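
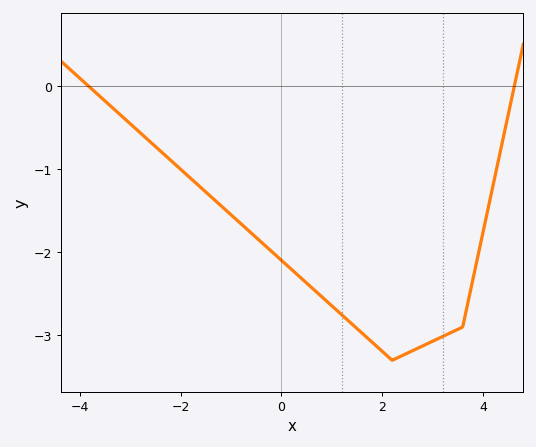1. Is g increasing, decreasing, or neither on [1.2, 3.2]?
neither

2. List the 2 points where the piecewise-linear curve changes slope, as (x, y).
(2.2, -3.3); (3.6, -2.9)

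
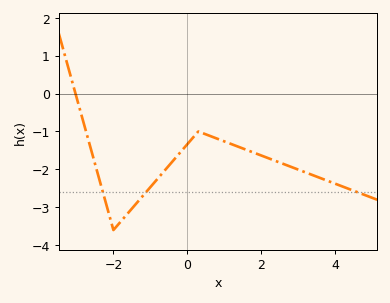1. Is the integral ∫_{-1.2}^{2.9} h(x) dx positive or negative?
negative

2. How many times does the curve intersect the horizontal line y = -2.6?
3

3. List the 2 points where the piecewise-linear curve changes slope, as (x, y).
(-2, -3.6); (0.3, -1)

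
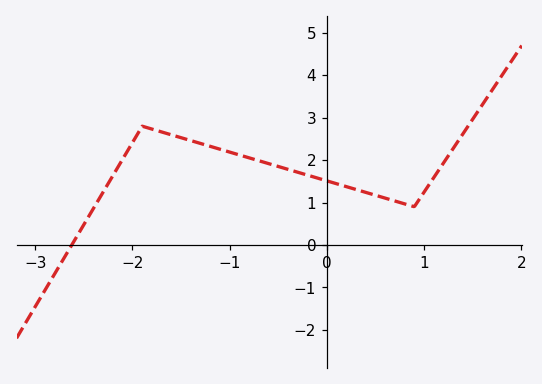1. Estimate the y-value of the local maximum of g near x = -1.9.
2.8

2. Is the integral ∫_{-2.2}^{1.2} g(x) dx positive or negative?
positive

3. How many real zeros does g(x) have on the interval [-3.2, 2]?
1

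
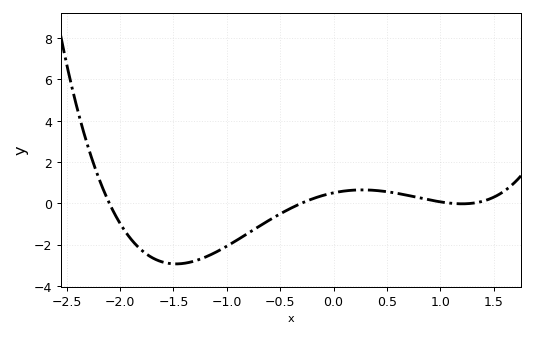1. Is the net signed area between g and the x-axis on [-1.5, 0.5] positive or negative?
negative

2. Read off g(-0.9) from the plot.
-1.8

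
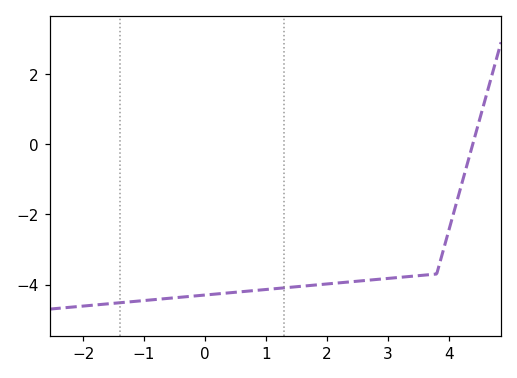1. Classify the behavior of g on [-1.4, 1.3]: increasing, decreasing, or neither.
increasing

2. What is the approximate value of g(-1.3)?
-4.6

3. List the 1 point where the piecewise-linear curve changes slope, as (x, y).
(3.8, -3.7)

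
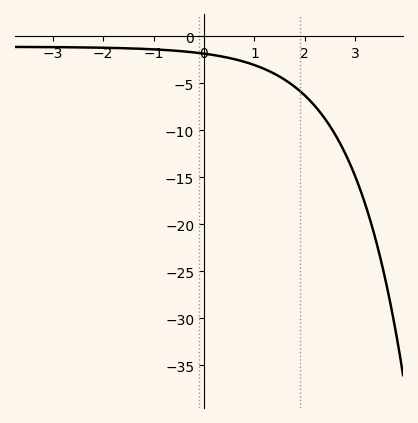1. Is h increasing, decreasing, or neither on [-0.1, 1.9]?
decreasing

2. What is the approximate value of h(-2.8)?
-1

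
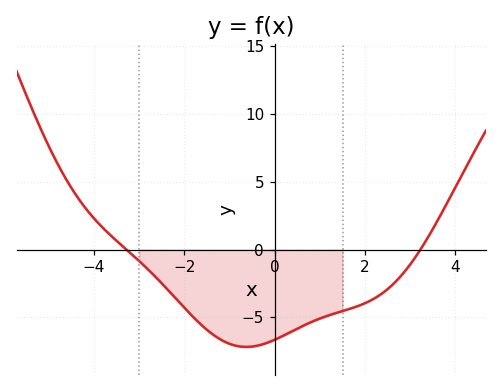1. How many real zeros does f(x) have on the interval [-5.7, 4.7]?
2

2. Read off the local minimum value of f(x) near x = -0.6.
-7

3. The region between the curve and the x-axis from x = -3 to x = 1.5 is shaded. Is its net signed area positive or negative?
negative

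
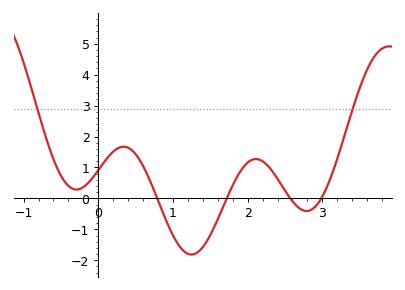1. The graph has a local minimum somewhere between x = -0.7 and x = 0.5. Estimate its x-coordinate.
-0.292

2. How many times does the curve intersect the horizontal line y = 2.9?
2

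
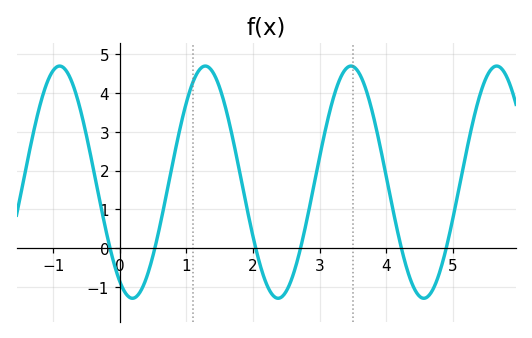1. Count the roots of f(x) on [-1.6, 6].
6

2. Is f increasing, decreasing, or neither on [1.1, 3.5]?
neither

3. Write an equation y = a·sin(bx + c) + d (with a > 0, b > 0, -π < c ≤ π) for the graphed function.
y = 3sin(2.9x - 2.1) + 1.7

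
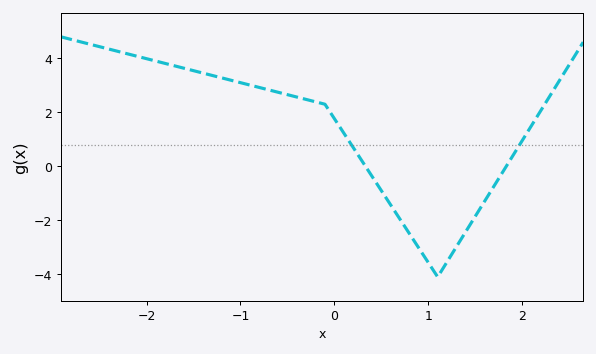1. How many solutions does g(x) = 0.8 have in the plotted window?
2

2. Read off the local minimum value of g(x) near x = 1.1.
-4.1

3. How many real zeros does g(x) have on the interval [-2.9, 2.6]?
2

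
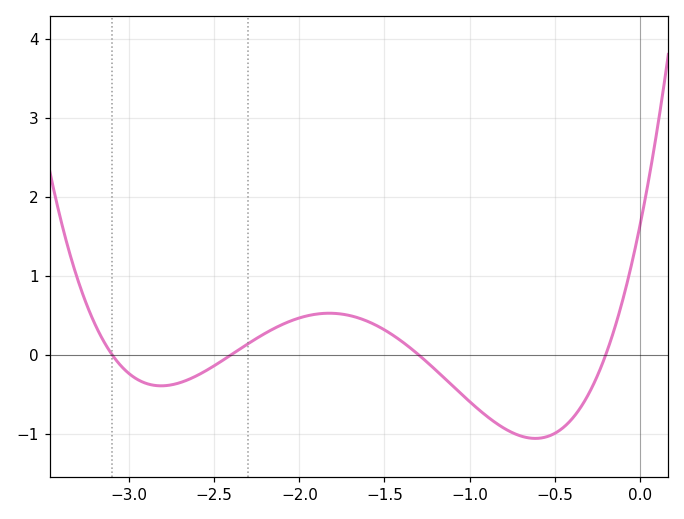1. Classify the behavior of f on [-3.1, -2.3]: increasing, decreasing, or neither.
neither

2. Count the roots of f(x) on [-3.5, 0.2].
4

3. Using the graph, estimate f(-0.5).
-0.996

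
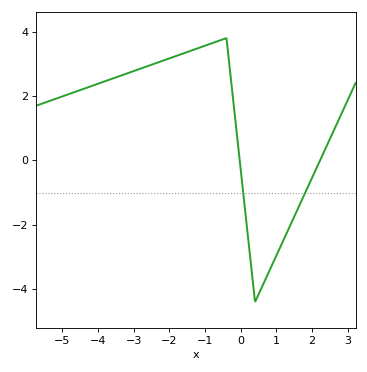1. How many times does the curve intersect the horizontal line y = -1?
2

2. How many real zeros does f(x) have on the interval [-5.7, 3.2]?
2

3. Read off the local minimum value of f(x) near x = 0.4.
-4.4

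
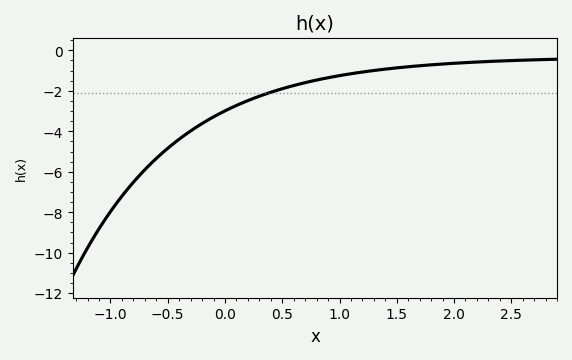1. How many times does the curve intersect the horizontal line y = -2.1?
1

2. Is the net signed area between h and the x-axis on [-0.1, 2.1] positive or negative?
negative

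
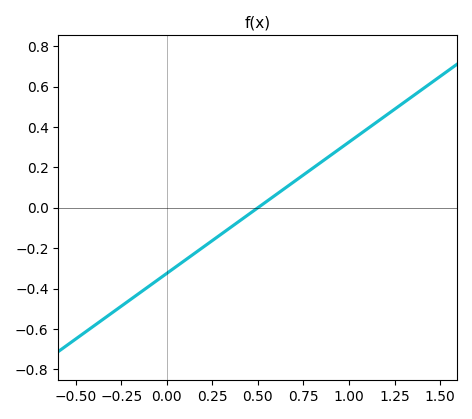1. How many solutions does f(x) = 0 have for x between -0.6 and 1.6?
1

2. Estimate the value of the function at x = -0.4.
-0.585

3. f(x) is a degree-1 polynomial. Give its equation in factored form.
y = 0.65(x - 0.5)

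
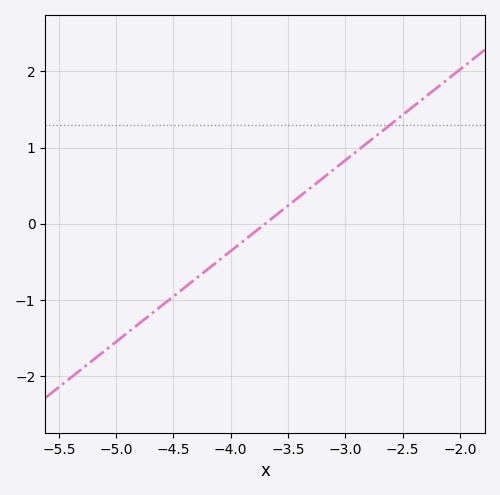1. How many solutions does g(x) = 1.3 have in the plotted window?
1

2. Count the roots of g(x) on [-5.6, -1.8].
1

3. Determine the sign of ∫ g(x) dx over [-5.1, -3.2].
negative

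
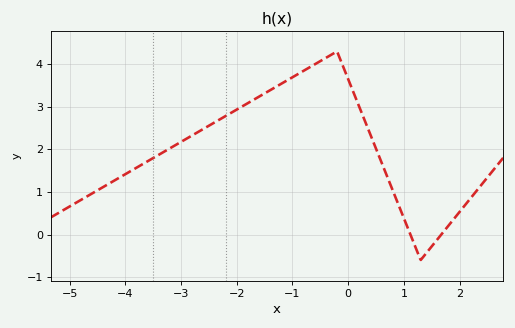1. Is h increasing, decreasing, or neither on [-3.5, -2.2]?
increasing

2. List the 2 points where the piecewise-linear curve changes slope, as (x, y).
(-0.2, 4.3); (1.3, -0.6)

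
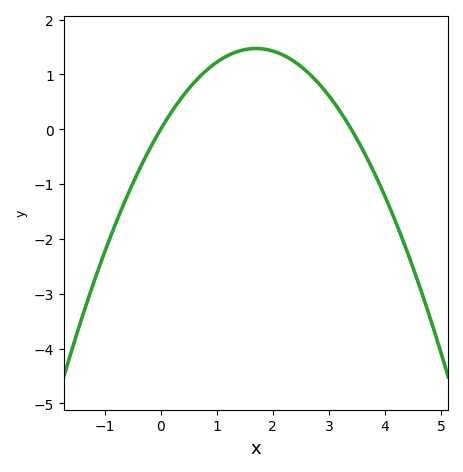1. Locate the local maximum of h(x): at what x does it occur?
1.7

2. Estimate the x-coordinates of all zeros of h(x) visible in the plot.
0, 3.4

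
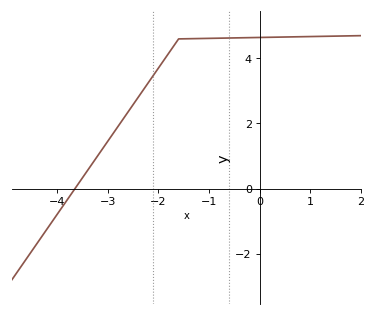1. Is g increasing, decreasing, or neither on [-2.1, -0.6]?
increasing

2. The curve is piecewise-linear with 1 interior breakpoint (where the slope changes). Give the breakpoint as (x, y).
(-1.6, 4.6)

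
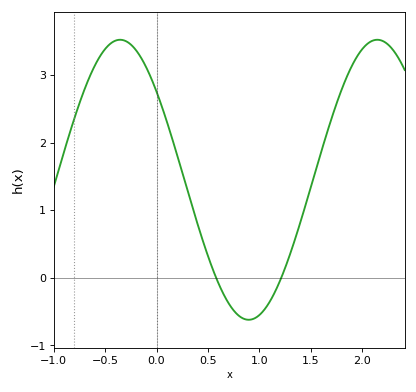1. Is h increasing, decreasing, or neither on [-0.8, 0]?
neither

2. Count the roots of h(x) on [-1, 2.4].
2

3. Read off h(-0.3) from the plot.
3.5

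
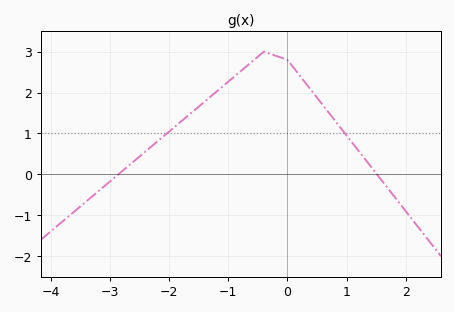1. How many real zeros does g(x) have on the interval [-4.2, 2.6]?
2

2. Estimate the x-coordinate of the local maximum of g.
-0.4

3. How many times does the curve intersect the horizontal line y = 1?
2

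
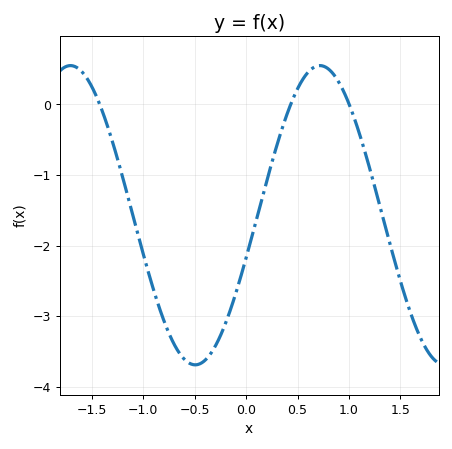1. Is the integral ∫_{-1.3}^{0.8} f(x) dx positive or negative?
negative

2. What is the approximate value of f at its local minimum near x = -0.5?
-3.69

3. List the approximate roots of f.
-1.42, 0.434, 1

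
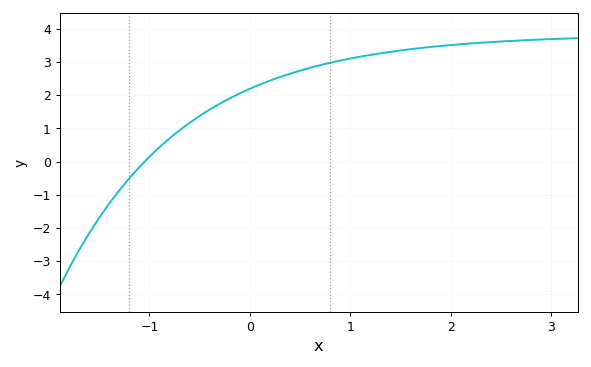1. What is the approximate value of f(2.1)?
3.53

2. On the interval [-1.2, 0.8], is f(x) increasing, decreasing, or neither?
increasing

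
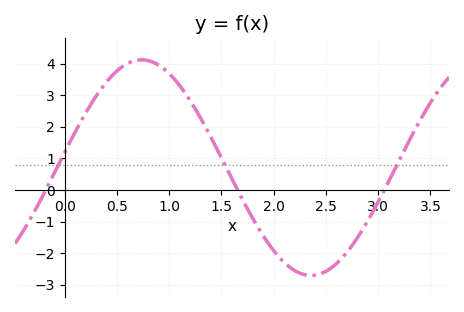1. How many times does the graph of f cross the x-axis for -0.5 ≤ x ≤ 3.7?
3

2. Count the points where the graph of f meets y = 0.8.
3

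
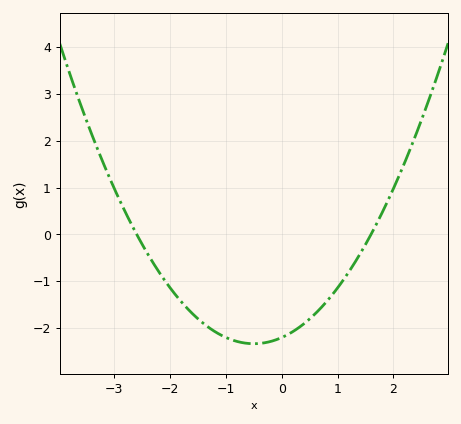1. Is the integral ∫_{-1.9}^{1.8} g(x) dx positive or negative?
negative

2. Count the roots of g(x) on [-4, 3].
2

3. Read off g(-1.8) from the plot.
-1.44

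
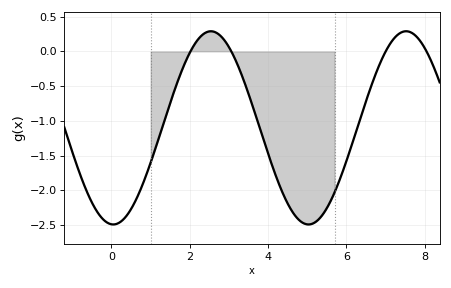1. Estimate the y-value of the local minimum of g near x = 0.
-2.49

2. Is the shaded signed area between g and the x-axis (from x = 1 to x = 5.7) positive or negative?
negative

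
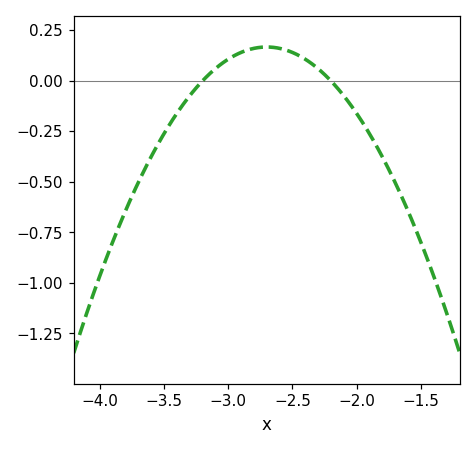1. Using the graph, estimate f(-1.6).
-0.64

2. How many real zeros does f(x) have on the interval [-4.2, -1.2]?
2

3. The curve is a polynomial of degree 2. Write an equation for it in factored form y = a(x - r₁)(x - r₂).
y = -0.67(x + 3.2)(x + 2.2)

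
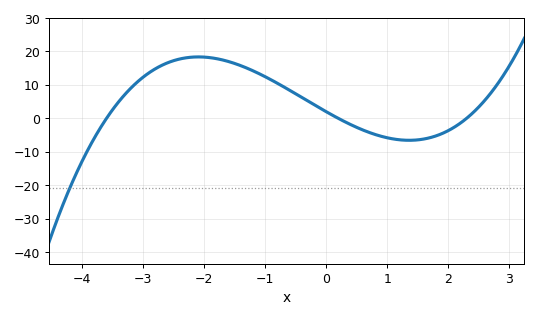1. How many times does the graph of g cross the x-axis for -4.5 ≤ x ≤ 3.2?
3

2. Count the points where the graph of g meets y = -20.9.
1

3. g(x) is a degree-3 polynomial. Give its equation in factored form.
y = 1.21(x + 3.6)(x - 0.2)(x - 2.3)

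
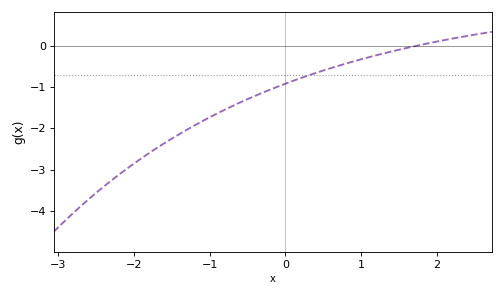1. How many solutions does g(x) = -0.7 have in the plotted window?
1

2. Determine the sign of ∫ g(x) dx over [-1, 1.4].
negative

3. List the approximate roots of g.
1.73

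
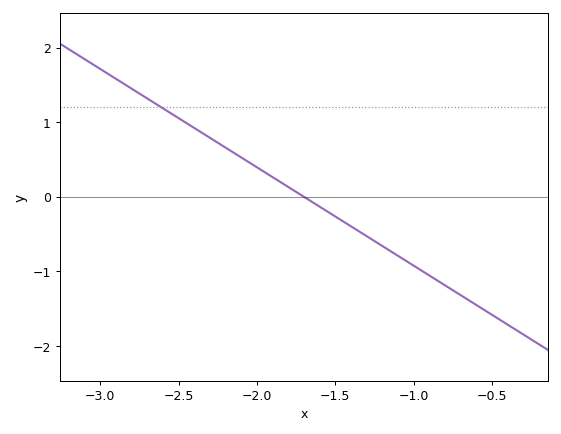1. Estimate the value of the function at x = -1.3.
-0.5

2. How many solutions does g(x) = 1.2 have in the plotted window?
1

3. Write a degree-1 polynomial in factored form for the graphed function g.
y = -1.32(x + 1.7)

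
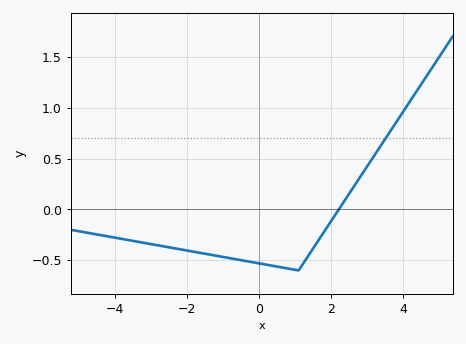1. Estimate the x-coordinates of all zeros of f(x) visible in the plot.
2.2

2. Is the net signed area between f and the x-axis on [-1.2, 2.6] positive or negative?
negative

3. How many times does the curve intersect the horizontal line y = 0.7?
1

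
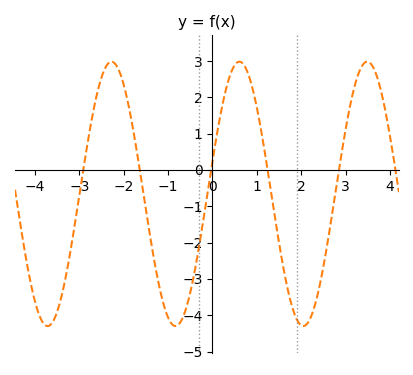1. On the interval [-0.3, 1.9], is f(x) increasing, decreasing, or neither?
neither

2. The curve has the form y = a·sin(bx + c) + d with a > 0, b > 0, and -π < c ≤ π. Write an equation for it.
y = 3.64sin(2.18x + 0.25) - 0.66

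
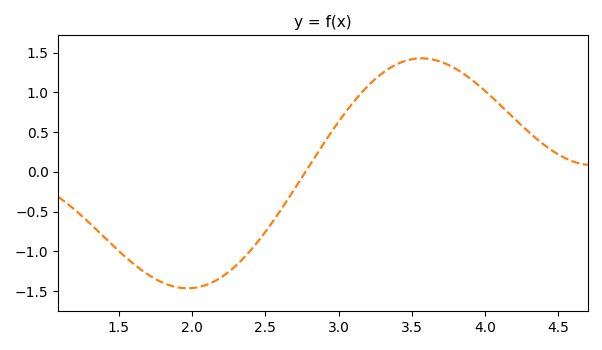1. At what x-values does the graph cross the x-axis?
2.75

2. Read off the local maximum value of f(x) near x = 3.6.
1.45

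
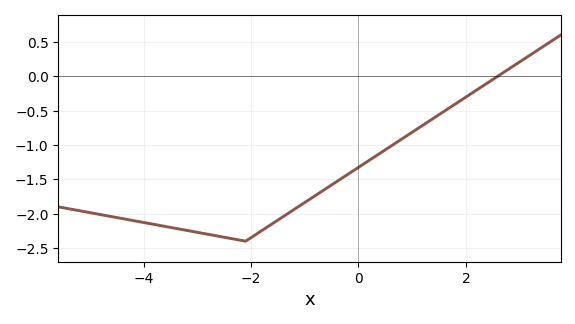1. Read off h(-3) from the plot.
-2.25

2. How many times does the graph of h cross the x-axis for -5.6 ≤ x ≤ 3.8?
1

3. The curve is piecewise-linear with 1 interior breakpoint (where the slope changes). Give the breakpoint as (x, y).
(-2.1, -2.4)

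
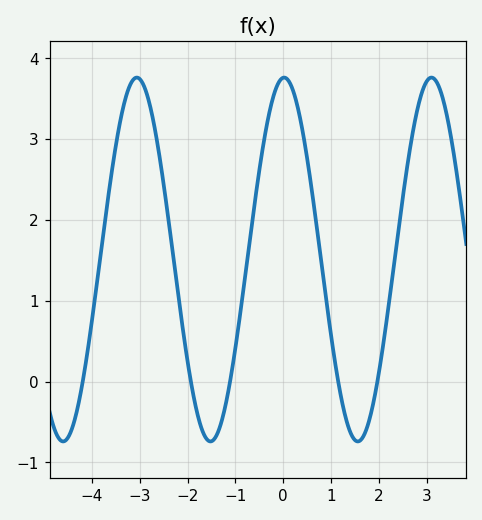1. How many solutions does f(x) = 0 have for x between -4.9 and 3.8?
5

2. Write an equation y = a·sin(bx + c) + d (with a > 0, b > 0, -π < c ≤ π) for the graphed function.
y = 2.25sin(2.04x + 1.53) + 1.51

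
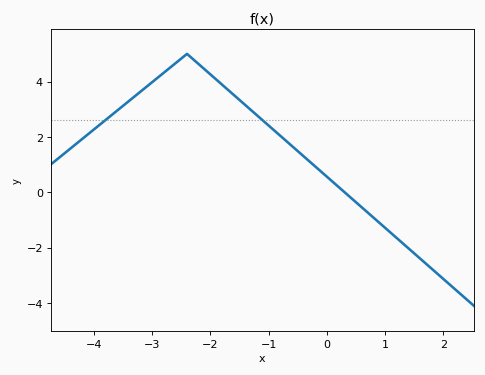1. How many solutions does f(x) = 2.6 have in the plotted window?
2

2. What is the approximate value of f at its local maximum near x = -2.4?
5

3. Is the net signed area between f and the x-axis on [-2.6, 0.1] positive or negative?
positive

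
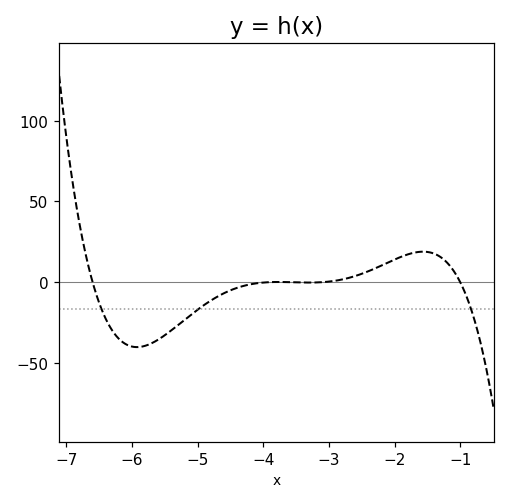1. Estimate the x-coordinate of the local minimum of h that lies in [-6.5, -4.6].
-5.92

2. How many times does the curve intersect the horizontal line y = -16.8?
3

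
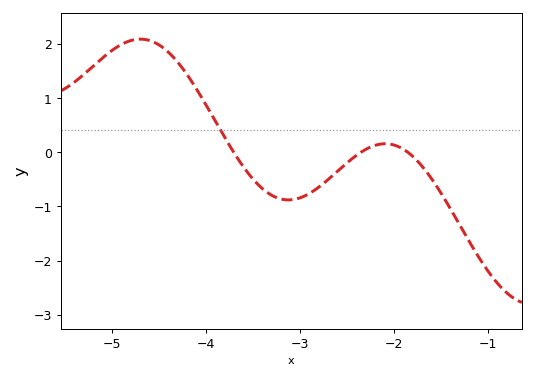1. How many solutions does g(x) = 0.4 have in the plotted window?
1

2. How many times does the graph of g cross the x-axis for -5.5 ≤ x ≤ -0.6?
3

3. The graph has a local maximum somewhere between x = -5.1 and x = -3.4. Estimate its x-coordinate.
-4.7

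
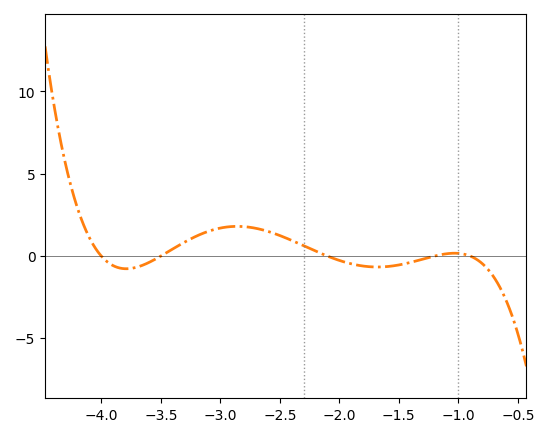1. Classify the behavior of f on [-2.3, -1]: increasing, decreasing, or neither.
neither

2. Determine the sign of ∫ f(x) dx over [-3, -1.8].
positive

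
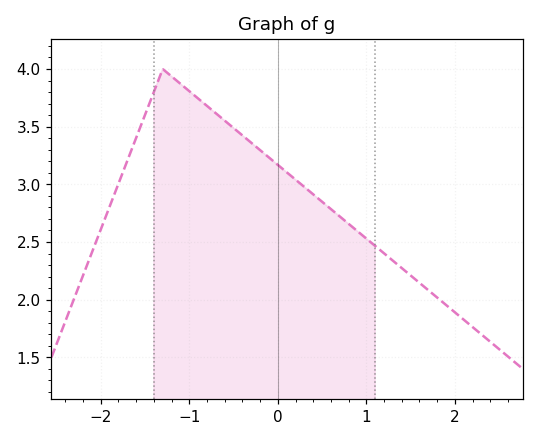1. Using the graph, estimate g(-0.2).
3.3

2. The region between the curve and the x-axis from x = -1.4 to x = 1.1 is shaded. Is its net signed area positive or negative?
positive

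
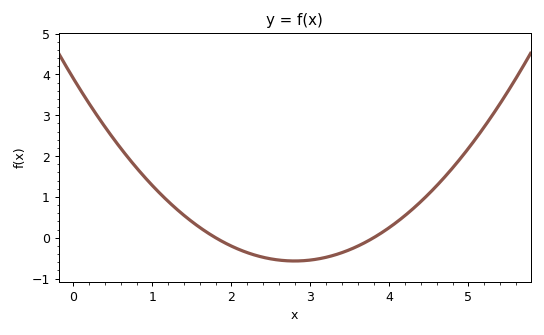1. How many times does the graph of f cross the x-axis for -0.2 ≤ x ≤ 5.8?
2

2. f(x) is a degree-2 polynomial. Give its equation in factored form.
y = 0.57(x - 1.8)(x - 3.8)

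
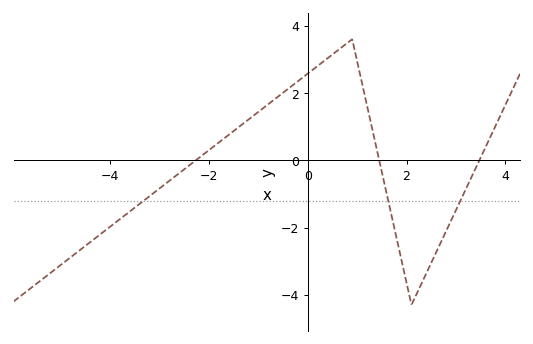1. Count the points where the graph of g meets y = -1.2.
3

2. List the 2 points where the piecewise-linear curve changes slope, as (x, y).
(0.9, 3.6); (2.1, -4.3)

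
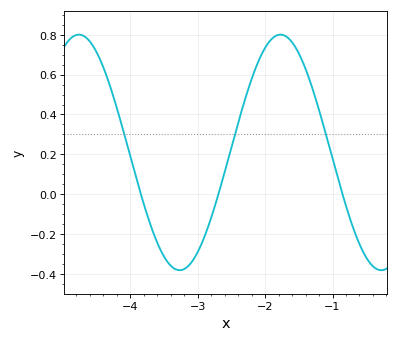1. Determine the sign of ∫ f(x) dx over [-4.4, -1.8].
positive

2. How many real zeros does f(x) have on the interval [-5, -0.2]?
3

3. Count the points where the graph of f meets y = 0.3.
3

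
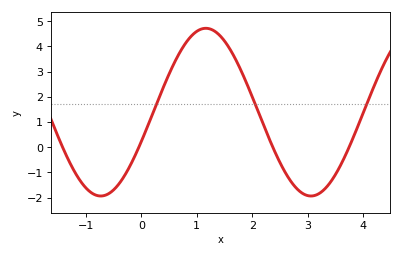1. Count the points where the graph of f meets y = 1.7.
3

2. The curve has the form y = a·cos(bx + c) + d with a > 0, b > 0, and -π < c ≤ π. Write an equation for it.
y = 3.33cos(1.66x - 1.93) + 1.39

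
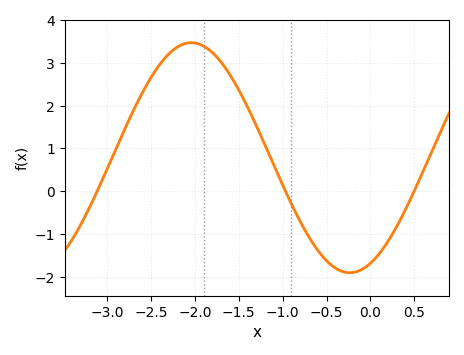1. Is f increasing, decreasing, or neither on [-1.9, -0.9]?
decreasing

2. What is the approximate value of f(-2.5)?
2.7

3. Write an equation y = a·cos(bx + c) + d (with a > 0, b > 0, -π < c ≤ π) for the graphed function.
y = 2.69cos(1.7x - 2.7) + 0.78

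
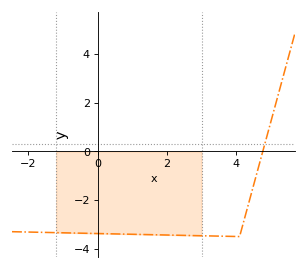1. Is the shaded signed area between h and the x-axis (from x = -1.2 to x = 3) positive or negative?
negative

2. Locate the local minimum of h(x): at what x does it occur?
4.1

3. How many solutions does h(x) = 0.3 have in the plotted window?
1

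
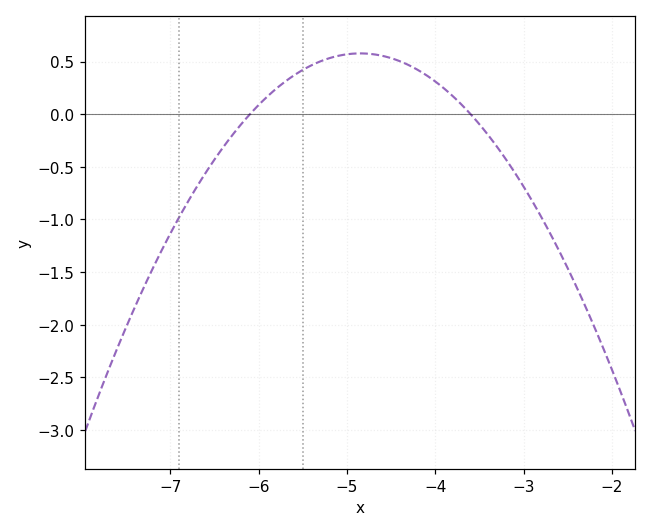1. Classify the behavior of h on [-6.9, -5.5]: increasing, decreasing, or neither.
increasing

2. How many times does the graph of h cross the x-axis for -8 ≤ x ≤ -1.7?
2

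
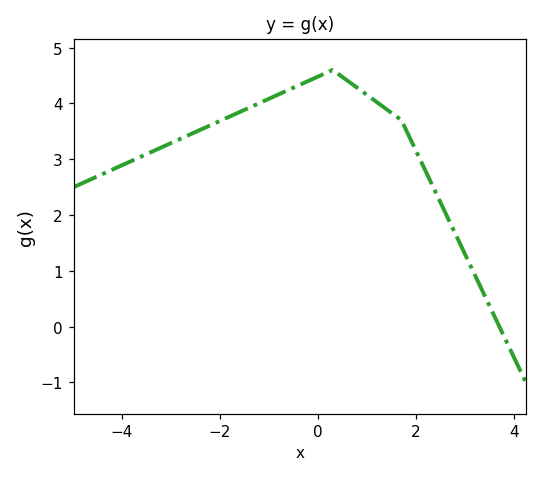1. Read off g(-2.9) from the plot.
3.33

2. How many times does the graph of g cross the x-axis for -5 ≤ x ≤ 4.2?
1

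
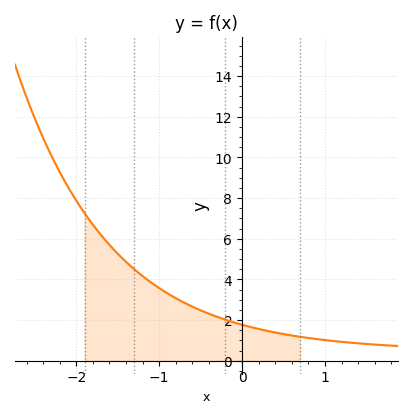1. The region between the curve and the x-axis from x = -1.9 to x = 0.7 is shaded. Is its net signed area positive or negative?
positive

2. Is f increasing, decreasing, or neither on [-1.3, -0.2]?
decreasing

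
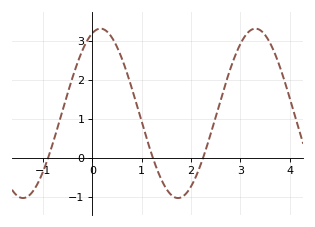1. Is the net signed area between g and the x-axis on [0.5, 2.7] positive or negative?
positive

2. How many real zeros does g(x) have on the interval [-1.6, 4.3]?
3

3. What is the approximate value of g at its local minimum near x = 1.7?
-1.04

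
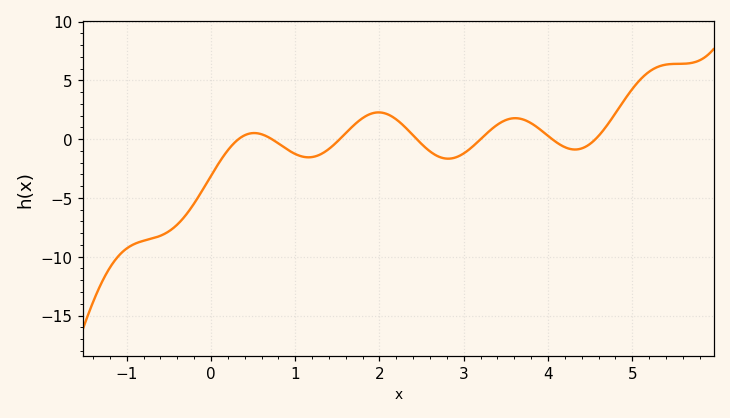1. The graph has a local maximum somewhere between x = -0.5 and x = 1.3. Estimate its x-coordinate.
0.512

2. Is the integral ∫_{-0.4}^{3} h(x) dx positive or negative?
negative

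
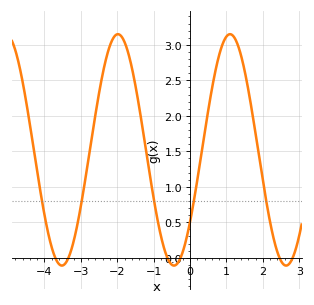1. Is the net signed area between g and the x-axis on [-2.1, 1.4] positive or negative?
positive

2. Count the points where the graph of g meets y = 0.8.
5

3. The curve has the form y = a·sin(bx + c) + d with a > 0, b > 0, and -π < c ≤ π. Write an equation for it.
y = 1.63sin(2x - 0.67) + 1.52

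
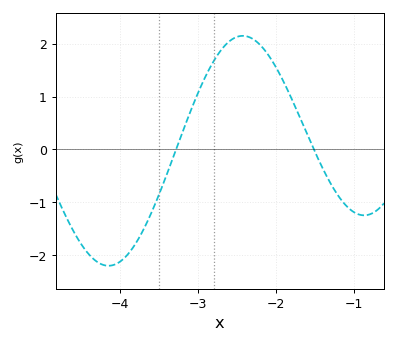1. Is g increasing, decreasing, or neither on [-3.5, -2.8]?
increasing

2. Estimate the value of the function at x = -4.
-2.12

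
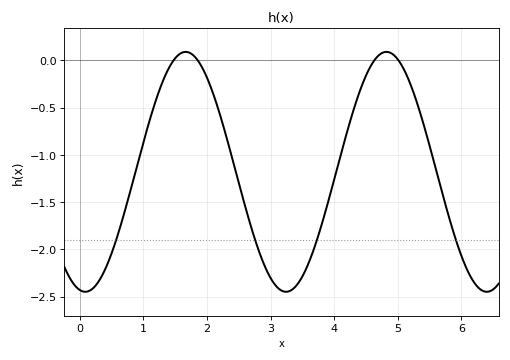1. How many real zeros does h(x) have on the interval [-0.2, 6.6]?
4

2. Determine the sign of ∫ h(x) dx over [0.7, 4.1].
negative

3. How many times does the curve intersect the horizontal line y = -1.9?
4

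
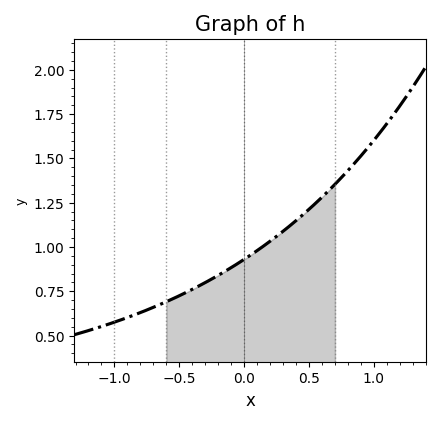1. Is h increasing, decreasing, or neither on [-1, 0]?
increasing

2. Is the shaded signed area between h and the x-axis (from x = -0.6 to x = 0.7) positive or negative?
positive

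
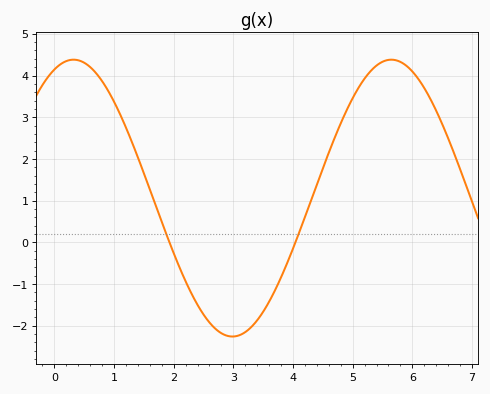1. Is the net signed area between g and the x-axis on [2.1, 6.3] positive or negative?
positive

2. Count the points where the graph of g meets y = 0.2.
2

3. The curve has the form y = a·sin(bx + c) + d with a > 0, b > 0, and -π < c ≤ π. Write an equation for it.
y = 3.32sin(1.18x + 1.19) + 1.06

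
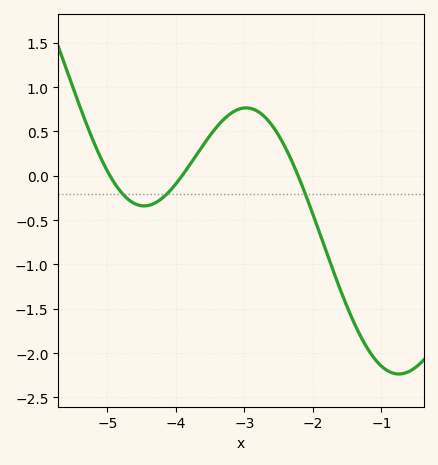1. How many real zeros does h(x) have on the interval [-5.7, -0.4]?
3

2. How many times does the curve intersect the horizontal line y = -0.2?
3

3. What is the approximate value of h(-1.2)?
-1.95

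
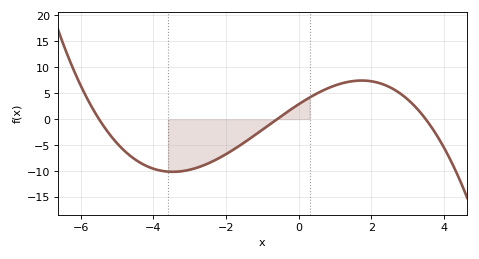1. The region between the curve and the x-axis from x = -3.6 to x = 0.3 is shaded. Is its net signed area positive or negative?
negative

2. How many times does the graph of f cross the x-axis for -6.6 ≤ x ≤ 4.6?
3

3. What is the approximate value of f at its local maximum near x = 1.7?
7.45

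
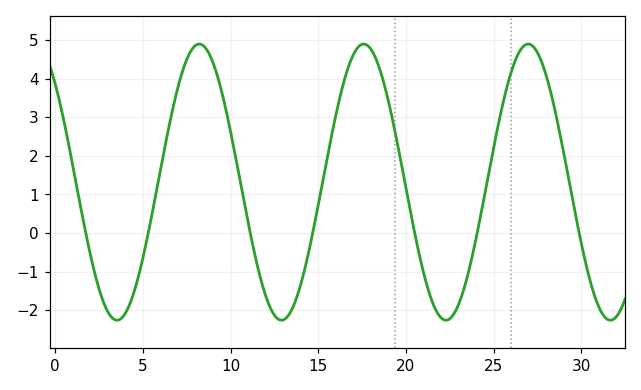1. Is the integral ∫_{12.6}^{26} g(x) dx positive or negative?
positive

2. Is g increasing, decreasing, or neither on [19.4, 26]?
neither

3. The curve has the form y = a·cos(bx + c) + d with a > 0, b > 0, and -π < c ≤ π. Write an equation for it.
y = 3.58cos(0.67x + 0.78) + 1.32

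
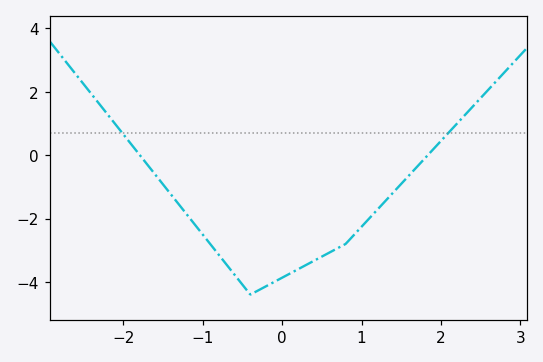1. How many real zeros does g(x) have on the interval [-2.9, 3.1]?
2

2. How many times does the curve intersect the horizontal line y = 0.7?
2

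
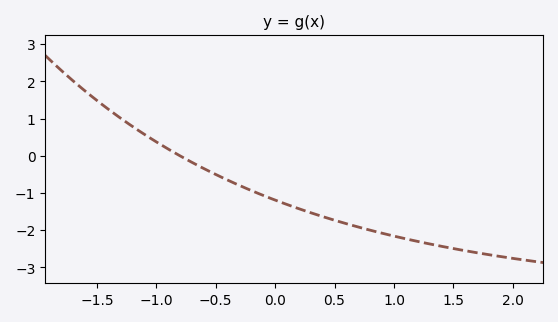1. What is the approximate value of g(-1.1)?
0.577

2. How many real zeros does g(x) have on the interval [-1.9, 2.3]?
1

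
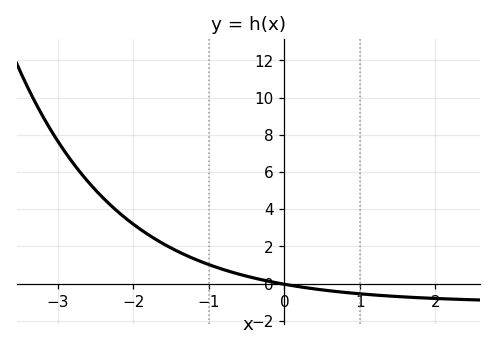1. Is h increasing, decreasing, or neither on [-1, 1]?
decreasing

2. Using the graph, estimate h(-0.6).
0.51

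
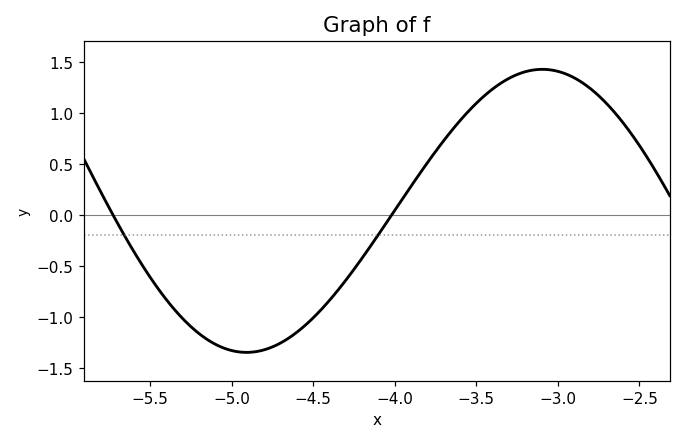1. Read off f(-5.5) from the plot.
-0.6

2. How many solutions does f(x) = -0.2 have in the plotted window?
2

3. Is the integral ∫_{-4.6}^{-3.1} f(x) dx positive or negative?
positive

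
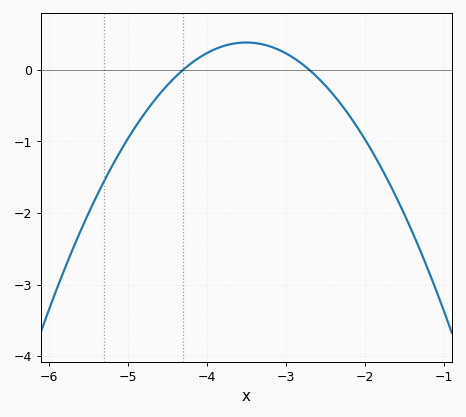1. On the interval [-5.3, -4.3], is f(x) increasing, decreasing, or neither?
increasing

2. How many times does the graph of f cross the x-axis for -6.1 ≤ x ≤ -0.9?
2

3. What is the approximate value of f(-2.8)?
0.1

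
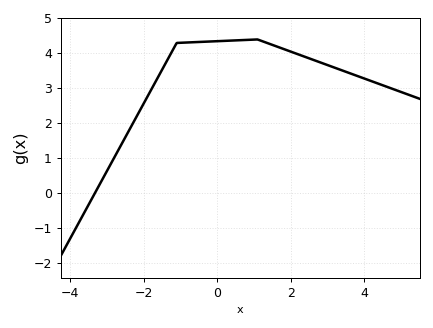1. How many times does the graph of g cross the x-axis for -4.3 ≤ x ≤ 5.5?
1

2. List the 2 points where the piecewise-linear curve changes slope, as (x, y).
(-1.1, 4.3); (1.1, 4.4)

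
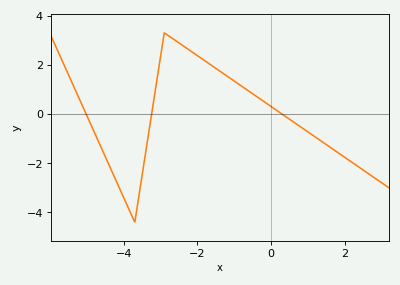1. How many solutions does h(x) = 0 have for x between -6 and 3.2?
3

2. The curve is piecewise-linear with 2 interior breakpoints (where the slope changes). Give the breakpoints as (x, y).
(-3.7, -4.4); (-2.9, 3.3)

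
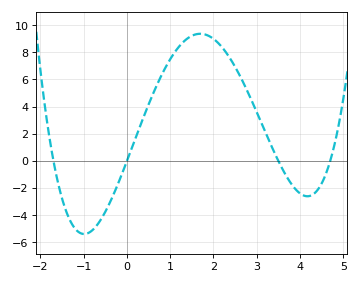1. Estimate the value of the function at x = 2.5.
6.93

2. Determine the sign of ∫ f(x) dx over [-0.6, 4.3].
positive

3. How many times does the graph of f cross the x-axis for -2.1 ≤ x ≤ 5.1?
4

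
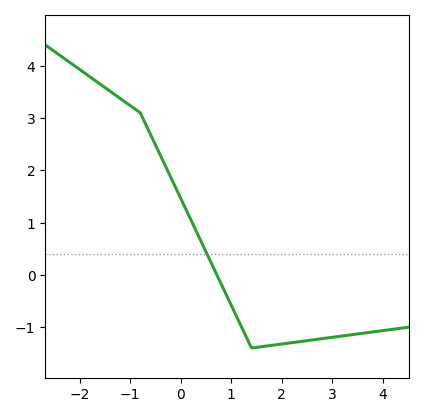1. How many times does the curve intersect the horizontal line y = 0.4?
1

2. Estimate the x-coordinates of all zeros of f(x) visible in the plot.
0.716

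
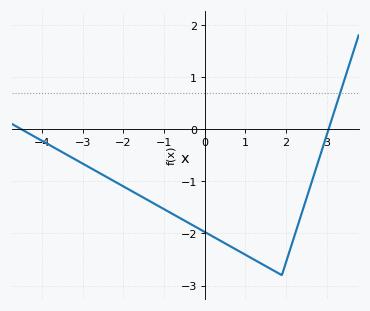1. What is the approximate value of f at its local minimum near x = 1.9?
-2.8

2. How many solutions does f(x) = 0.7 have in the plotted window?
1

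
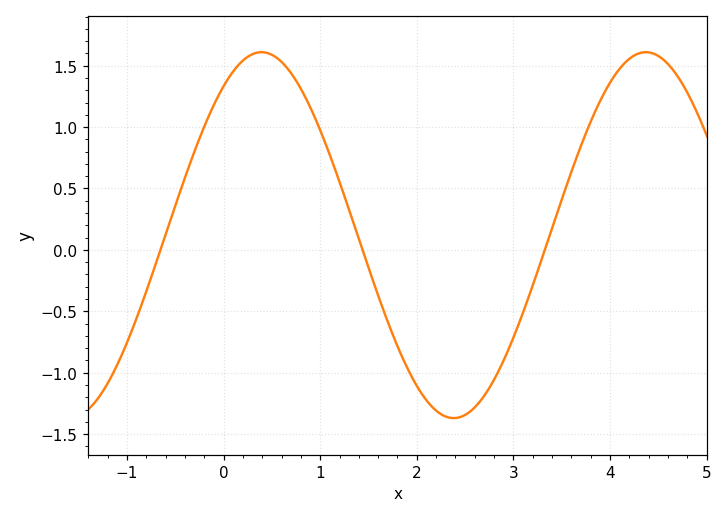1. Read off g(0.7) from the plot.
1.44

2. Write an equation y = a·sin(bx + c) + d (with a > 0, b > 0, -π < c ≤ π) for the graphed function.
y = 1.49sin(1.58x + 0.95) + 0.12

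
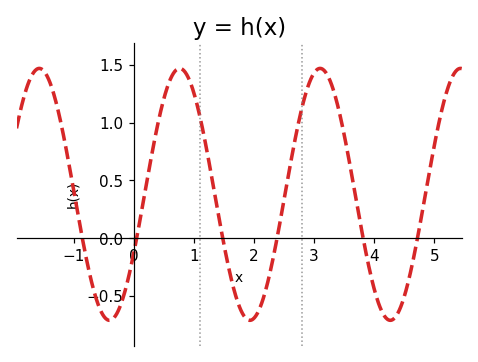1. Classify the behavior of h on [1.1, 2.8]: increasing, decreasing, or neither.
neither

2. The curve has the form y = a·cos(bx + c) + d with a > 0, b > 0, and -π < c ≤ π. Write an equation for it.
y = 1.09cos(2.69x - 2.06) + 0.38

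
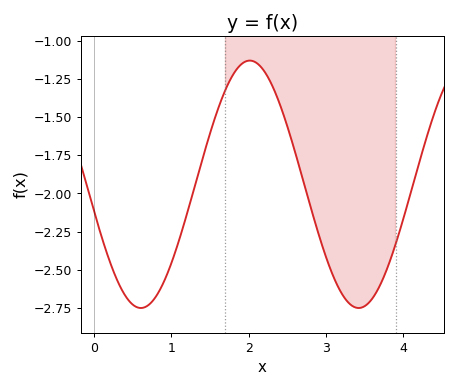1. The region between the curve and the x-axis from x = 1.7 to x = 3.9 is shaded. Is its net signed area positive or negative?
negative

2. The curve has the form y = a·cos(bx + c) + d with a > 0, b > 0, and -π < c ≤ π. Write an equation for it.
y = 0.81cos(2.2x + 1.8) - 1.94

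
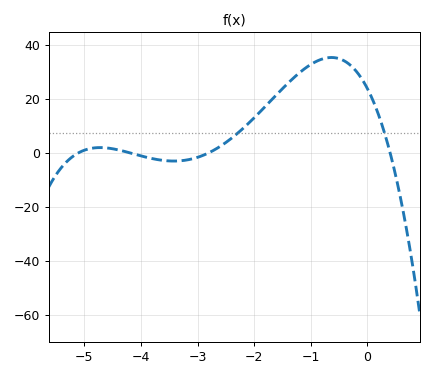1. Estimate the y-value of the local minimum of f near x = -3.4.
-3.07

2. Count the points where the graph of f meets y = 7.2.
2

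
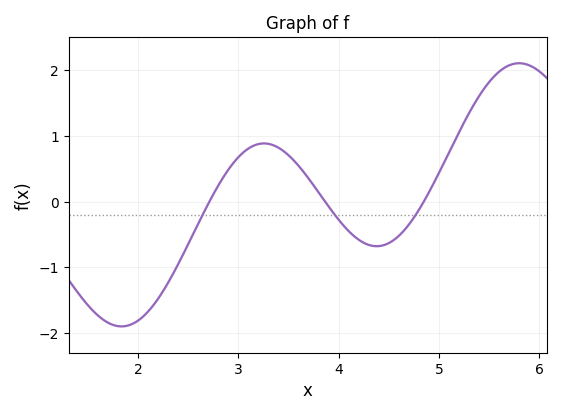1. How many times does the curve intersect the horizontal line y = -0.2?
3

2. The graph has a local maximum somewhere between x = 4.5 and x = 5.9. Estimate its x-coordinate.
5.8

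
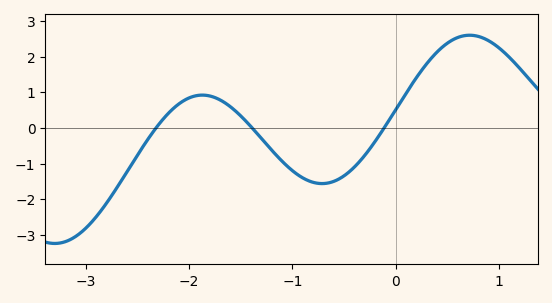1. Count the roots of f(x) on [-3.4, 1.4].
3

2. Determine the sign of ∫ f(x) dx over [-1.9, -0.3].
negative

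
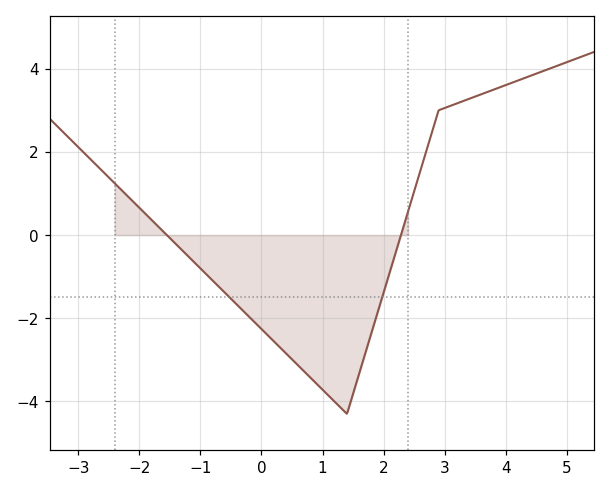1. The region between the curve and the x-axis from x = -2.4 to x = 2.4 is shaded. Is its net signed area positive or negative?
negative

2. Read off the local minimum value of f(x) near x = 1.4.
-4.2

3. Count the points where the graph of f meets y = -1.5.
2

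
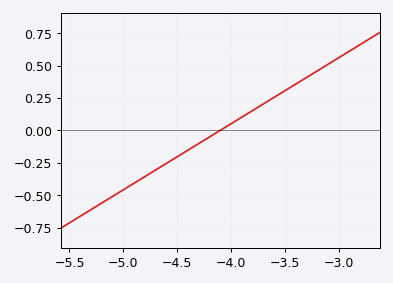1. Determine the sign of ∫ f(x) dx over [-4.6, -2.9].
positive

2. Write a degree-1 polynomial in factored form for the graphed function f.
y = 0.51(x + 4.1)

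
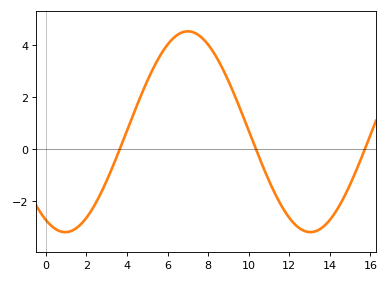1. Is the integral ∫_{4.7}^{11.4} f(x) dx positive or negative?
positive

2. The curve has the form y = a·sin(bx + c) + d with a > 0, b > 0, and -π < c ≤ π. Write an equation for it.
y = 3.86sin(0.52x - 2.1) + 0.66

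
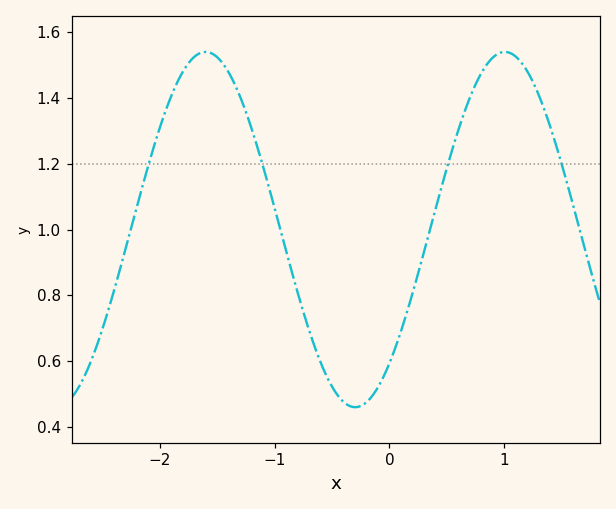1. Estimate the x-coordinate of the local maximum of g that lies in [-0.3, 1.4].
1.01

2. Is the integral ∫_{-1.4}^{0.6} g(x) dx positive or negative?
positive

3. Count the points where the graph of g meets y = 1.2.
4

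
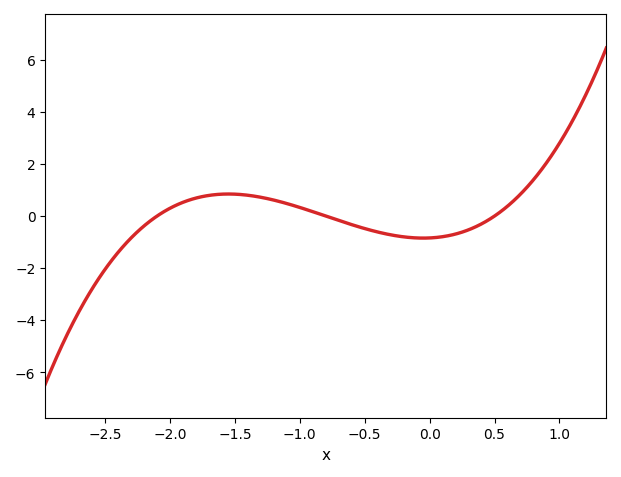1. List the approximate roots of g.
-2.1, -0.8, 0.5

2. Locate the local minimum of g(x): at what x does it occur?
0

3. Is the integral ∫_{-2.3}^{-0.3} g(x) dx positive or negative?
positive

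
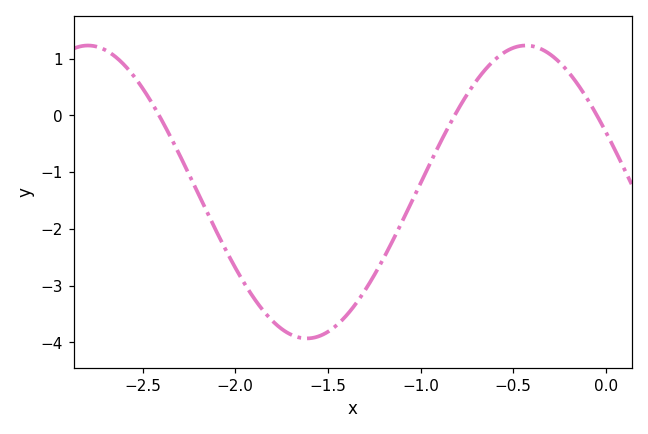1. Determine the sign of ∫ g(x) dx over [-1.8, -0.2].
negative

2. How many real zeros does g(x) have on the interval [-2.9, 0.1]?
3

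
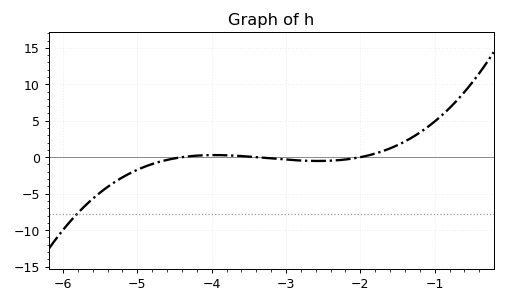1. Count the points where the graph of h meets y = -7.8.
1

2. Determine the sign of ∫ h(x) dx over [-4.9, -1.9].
negative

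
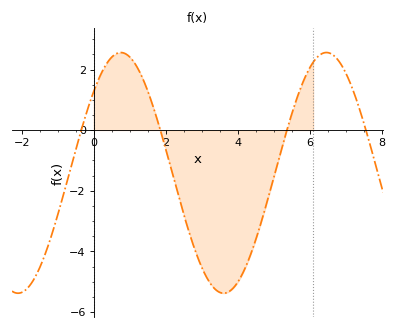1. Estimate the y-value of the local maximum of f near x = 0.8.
2.6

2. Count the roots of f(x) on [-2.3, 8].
4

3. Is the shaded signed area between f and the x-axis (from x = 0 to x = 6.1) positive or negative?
negative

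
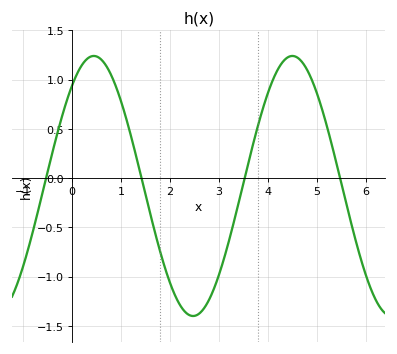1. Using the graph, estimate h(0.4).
1.24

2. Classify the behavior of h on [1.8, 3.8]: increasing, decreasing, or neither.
neither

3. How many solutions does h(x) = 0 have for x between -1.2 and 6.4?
4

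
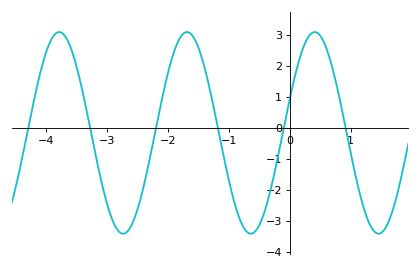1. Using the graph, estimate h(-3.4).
1.2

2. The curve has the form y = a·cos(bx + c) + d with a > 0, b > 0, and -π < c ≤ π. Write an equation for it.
y = 3.25cos(3x - 1.2) - 0.16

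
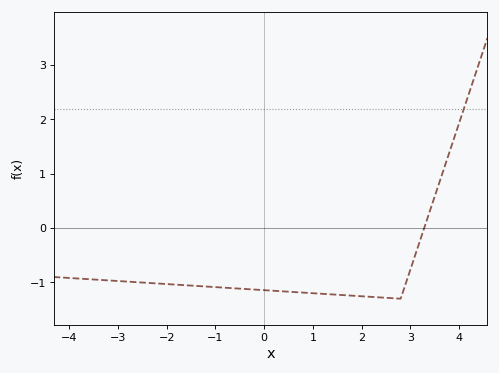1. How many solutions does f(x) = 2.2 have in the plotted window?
1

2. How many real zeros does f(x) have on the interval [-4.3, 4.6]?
1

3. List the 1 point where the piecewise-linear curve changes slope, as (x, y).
(2.8, -1.3)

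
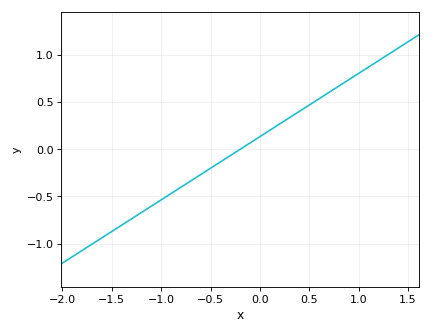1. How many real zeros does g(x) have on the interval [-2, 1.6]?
1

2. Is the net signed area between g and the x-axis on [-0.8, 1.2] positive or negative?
positive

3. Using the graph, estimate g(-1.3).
-0.737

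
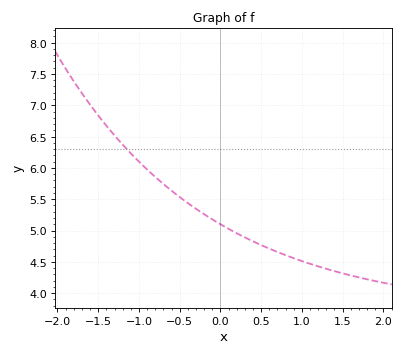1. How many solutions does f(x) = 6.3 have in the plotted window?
1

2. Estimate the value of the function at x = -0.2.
5.26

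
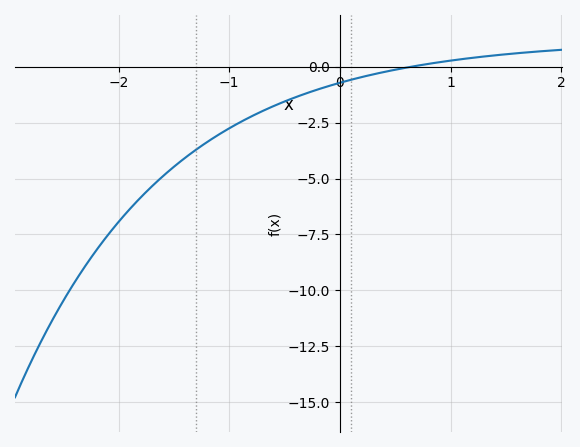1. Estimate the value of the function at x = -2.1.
-7.6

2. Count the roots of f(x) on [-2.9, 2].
1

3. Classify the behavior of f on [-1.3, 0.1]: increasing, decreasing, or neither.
increasing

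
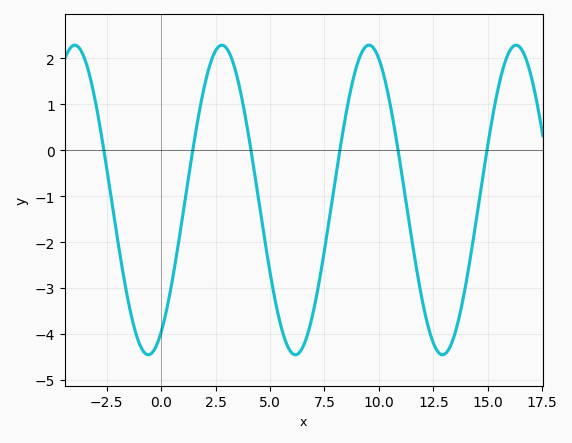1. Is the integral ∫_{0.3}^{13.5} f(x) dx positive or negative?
negative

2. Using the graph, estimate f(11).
-0.359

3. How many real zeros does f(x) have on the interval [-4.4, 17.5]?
6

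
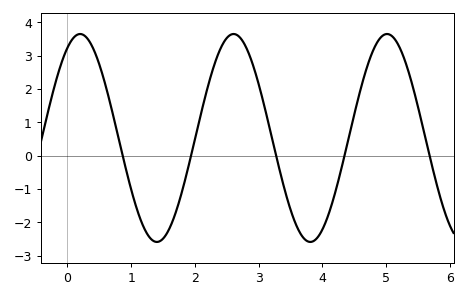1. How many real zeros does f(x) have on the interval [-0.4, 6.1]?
5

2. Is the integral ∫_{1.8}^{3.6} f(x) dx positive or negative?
positive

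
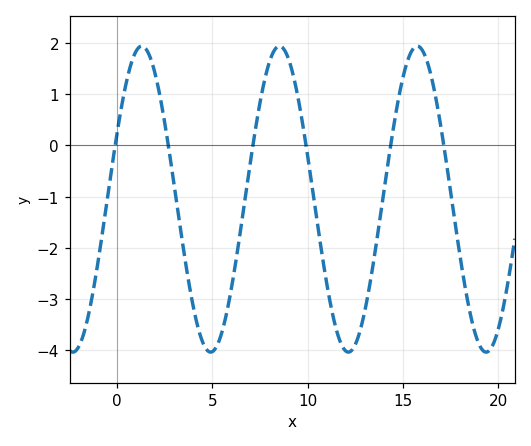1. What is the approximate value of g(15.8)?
1.9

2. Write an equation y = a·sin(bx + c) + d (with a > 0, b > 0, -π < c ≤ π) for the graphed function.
y = 2.99sin(0.87x + 0.44) - 1.05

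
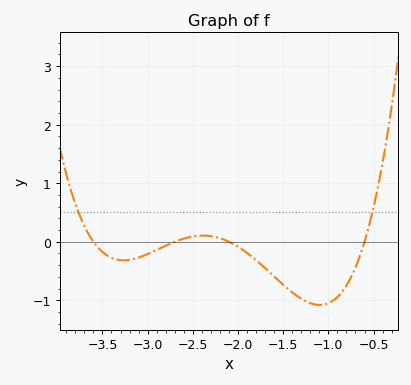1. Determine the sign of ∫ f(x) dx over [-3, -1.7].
negative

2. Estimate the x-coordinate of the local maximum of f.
-2.39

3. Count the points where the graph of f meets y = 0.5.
2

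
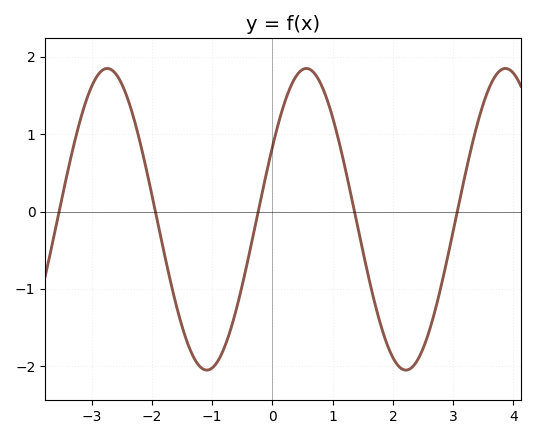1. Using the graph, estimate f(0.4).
1.8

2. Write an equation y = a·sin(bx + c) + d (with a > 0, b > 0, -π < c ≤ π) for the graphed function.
y = 1.95sin(1.9x + 0.5) - 0.1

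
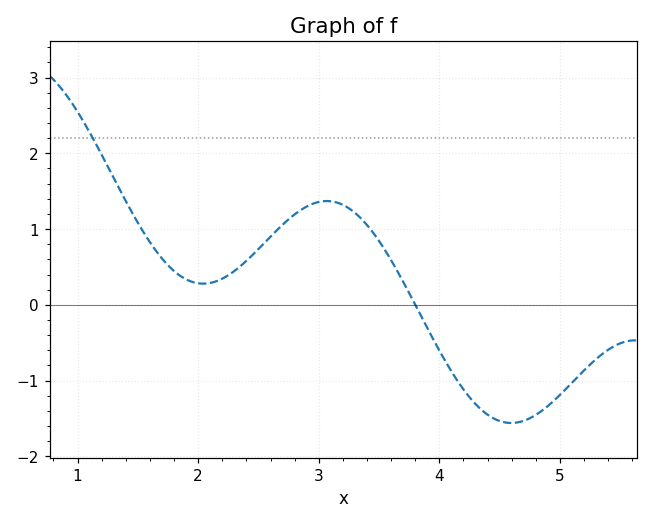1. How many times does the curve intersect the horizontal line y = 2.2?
1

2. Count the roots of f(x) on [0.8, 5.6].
1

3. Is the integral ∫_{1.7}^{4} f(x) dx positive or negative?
positive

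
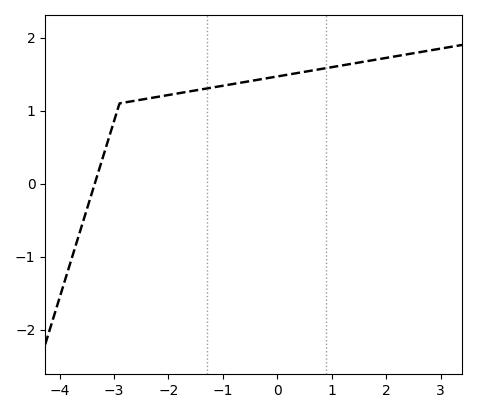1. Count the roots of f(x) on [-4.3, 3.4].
1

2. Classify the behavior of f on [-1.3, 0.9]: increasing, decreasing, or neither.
increasing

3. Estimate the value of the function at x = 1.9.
1.7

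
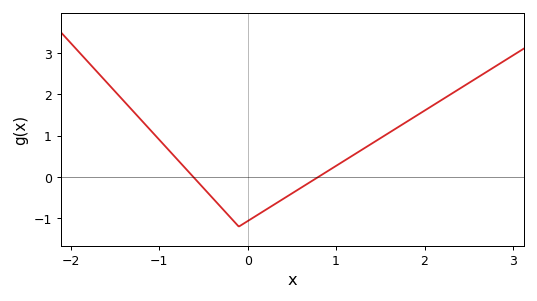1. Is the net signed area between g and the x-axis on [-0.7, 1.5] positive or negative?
negative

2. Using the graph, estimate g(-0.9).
0.666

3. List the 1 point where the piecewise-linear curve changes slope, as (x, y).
(-0.1, -1.2)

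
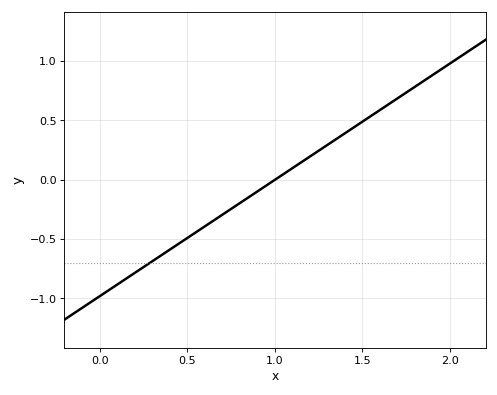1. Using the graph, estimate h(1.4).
0.392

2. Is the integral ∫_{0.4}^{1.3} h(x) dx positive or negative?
negative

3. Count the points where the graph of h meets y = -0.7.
1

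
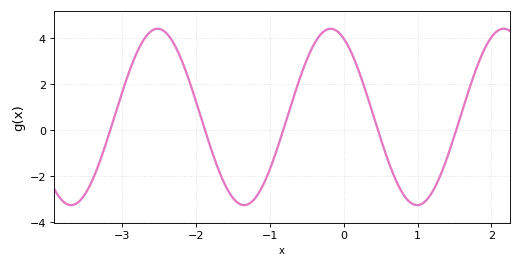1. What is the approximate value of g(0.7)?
-2.2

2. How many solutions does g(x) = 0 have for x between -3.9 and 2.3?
5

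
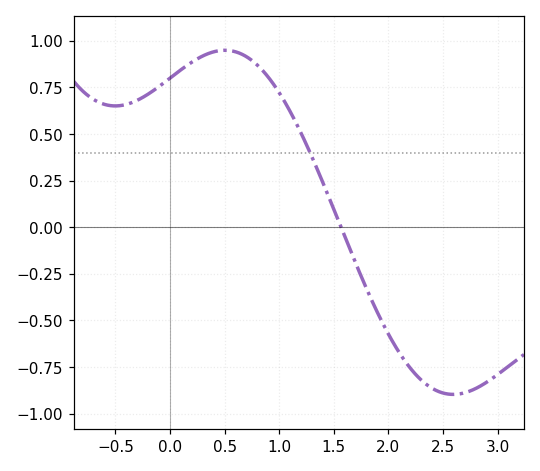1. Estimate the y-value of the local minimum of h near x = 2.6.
-0.9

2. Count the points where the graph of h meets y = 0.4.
1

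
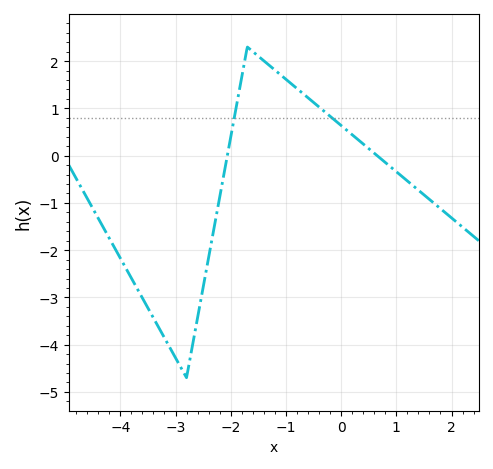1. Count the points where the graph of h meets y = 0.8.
2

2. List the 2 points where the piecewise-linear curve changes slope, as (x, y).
(-2.8, -4.7); (-1.7, 2.3)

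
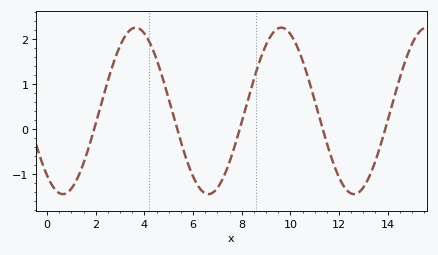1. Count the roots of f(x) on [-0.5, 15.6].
5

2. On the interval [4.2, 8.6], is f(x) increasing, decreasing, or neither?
neither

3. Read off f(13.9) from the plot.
0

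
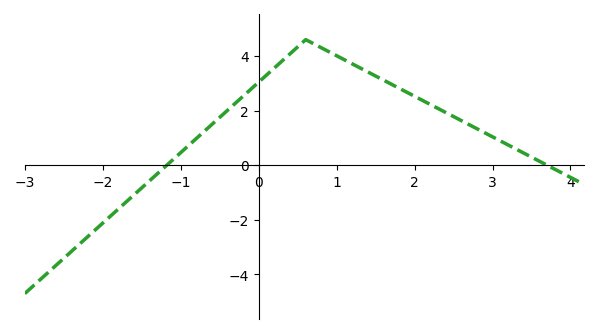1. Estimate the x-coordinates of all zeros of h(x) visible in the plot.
-1.18, 3.7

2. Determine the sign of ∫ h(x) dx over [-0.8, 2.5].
positive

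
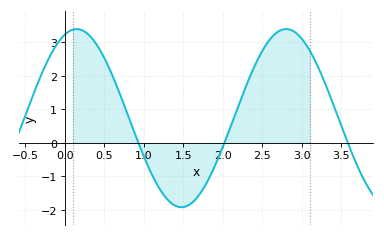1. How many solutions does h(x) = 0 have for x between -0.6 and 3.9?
3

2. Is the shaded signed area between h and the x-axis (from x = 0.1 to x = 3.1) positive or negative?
positive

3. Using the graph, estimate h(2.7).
3.3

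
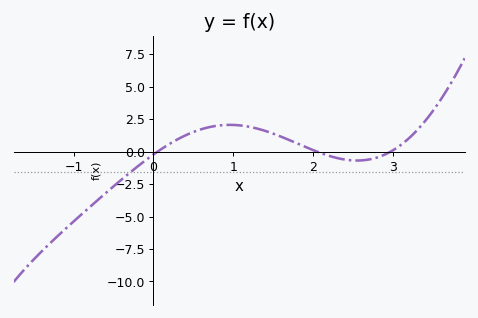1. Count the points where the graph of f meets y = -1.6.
1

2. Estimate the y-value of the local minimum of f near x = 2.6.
-0.6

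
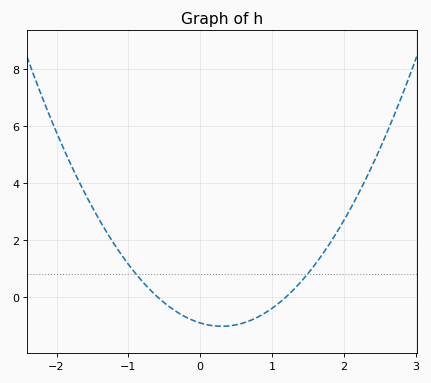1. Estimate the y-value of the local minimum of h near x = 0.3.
-1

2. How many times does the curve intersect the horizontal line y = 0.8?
2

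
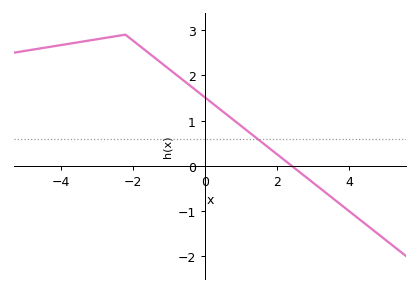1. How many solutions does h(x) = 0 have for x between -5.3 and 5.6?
1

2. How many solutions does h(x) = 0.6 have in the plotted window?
1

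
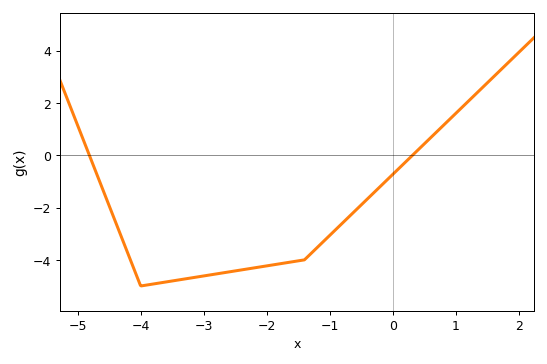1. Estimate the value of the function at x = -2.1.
-4.2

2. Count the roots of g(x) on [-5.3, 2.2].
2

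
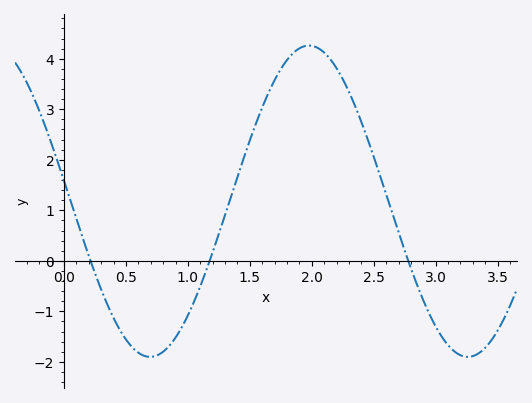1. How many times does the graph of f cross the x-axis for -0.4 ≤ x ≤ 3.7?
3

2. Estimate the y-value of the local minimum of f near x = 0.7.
-1.9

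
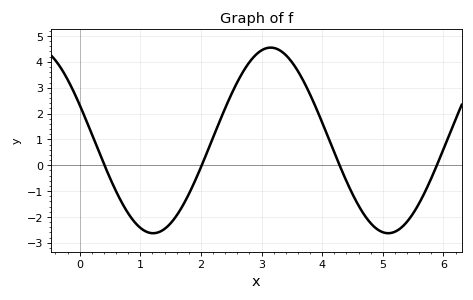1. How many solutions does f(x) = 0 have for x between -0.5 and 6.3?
4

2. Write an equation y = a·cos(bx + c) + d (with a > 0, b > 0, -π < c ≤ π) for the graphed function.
y = 3.59cos(1.6x + 1.2) + 0.96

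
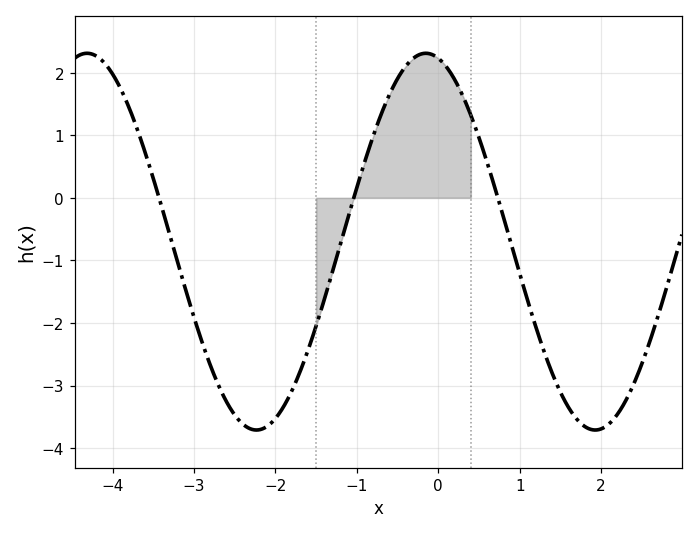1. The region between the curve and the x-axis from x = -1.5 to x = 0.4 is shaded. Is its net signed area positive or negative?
positive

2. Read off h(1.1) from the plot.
-1.6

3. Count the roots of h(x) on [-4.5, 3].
3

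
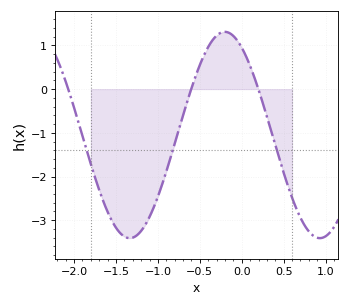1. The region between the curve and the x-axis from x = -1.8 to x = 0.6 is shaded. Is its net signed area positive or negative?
negative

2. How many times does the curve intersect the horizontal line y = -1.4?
3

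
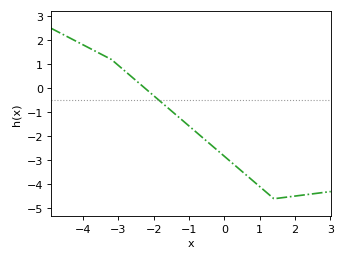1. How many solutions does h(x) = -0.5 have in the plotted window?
1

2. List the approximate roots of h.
-2.25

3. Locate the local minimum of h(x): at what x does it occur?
1.4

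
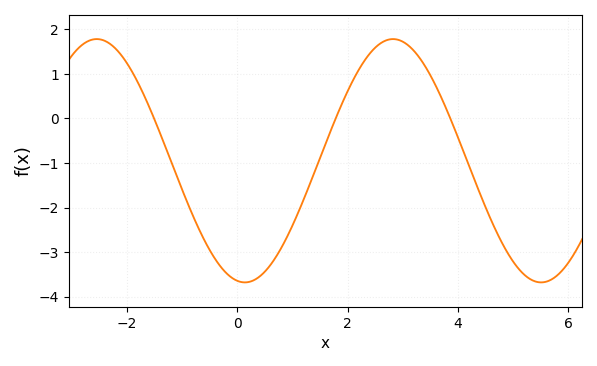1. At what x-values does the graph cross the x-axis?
-1.51, 1.78, 3.86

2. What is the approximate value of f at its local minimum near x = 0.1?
-3.68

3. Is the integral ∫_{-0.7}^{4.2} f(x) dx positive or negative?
negative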